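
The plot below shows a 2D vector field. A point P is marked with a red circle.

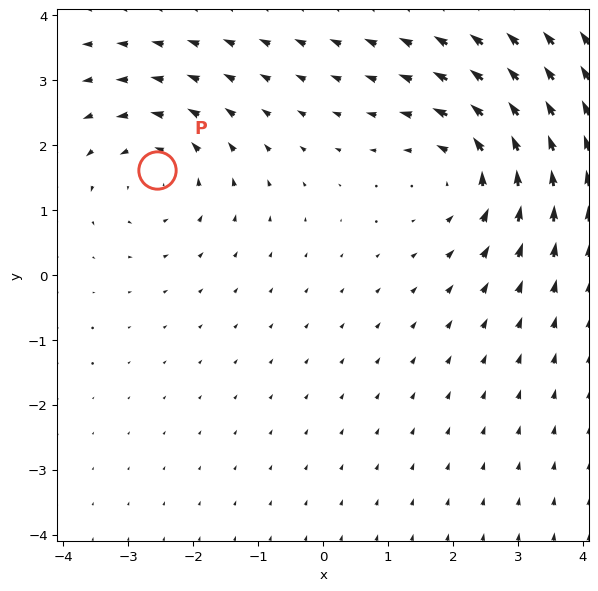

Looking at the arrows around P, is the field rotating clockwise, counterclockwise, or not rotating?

counterclockwise

Near P at (-2.6, 1.6) the arrows circulate counterclockwise. The curl (z-component) there is about +3; positive curl means counterclockwise rotation.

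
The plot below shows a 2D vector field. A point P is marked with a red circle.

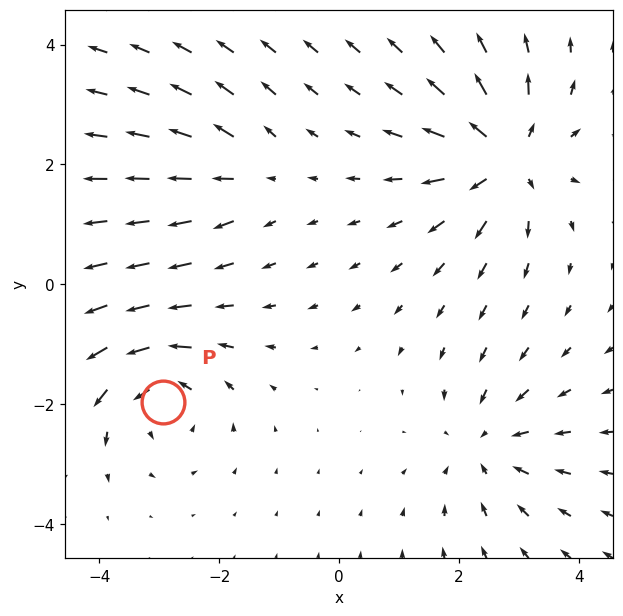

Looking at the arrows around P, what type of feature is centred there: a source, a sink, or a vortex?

At P (-2.9, -2.0) the arrows circulate counterclockwise. Divergence ≈0, curl about +5 — near-zero divergence with nonzero curl is a vortex.

vortex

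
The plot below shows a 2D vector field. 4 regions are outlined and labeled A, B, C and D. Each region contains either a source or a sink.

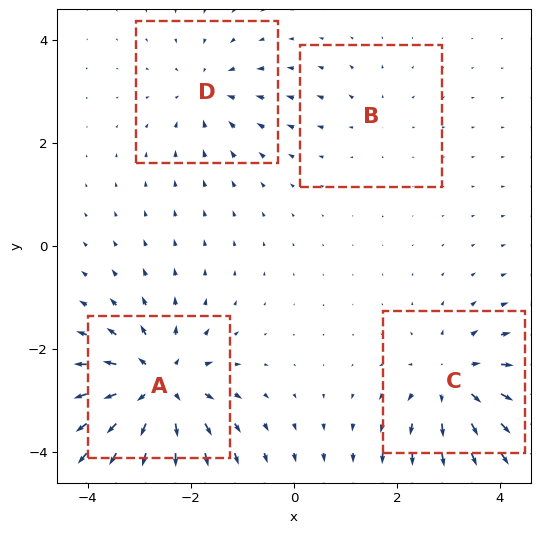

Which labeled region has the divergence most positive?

Divergence at each region's feature centre — A: about +7, B: about +2, C: about +6, D: about -4. Region A is most positive.

A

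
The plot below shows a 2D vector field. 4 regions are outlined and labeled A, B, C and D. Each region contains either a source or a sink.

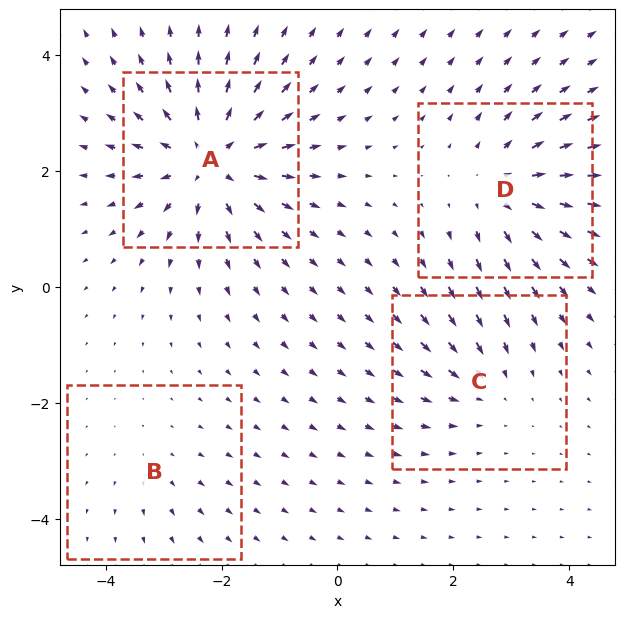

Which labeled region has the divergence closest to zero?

B

Divergence at each region's feature centre — A: about +7, B: about +2, C: about -3, D: about +5. Region B is closest to zero.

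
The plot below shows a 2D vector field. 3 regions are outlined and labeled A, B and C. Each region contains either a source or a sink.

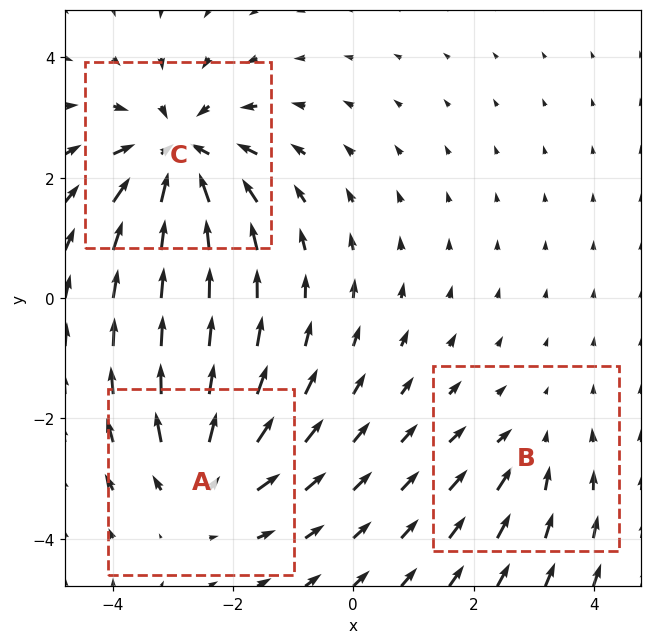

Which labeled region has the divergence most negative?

Divergence at each region's feature centre — A: about +3, B: about -2, C: about -5. Region C is most negative.

C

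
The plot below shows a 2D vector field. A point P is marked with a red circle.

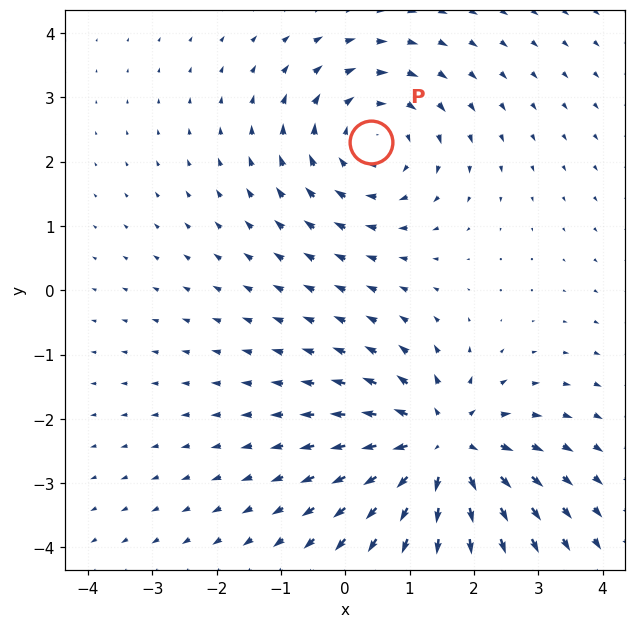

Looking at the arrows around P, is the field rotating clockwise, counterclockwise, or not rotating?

Near P at (0.4, 2.3) the arrows circulate clockwise. The curl (z-component) there is about -3; negative curl means clockwise rotation.

clockwise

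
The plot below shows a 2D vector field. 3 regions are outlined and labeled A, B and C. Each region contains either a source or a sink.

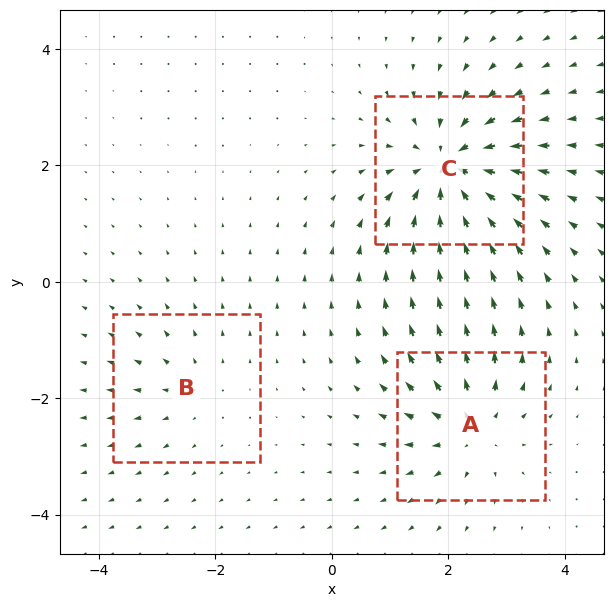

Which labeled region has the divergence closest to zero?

Divergence at each region's feature centre — A: about +4, B: about +2, C: about -6. Region B is closest to zero.

B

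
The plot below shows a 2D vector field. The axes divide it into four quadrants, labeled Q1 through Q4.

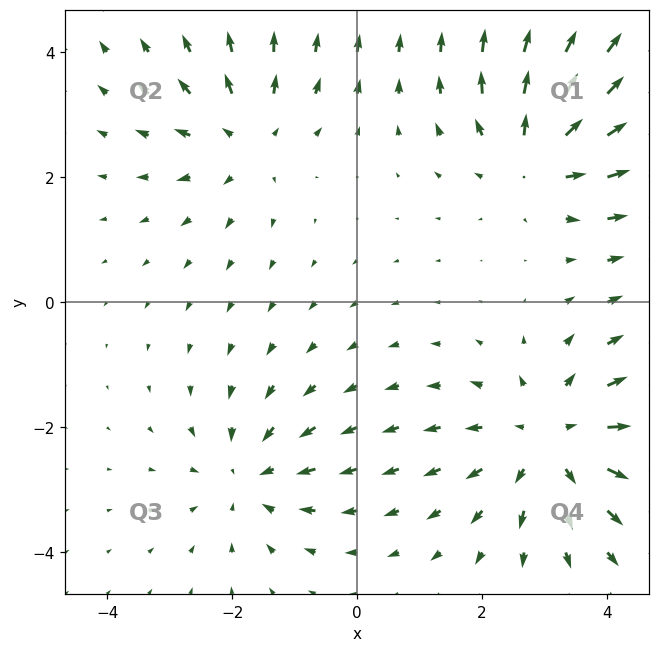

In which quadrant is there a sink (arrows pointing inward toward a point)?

Q3

The sink sits at approximately (-1.7, -2.8), which lies in quadrant Q3. The divergence there is about -3, negative as expected for a sink.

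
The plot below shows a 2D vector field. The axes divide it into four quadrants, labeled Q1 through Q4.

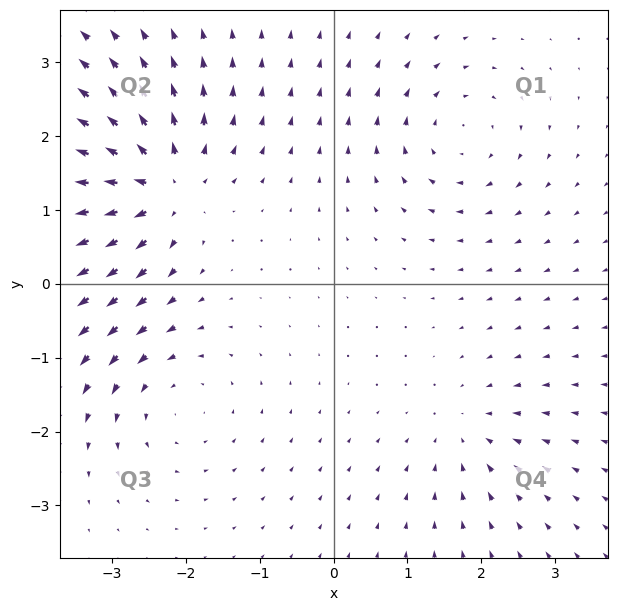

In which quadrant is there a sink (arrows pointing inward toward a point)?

Q4

The sink sits at approximately (1.8, -2.0), which lies in quadrant Q4. The divergence there is about -3, negative as expected for a sink.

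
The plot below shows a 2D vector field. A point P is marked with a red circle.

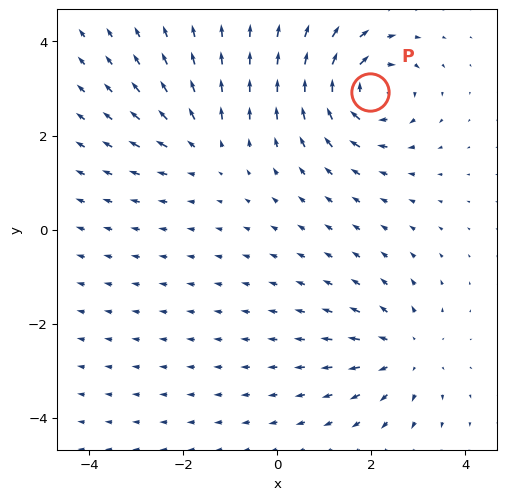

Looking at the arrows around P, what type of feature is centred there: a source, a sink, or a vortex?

At P (2.0, 2.9) the arrows circulate clockwise. Divergence ≈0, curl about -6 — near-zero divergence with nonzero curl is a vortex.

vortex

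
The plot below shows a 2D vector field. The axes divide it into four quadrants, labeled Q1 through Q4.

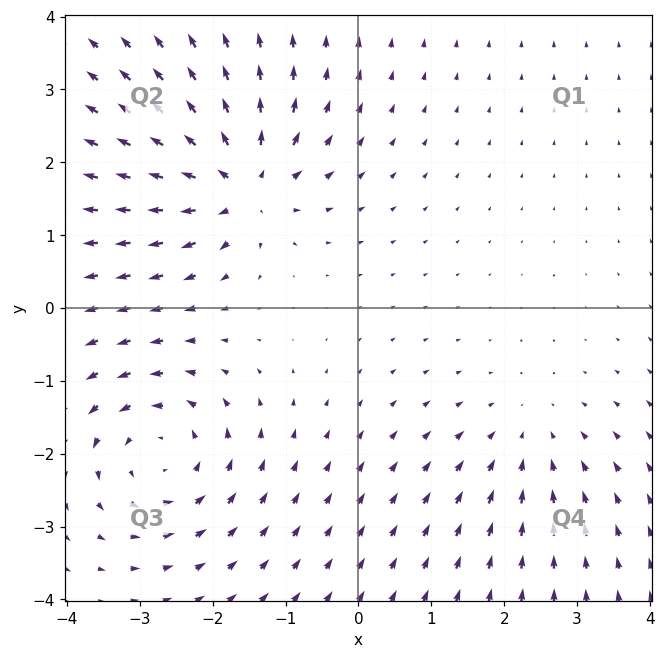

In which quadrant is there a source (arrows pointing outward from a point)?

The source sits at approximately (-1.6, 1.7), which lies in quadrant Q2. The divergence there is about +7, positive as expected for a source.

Q2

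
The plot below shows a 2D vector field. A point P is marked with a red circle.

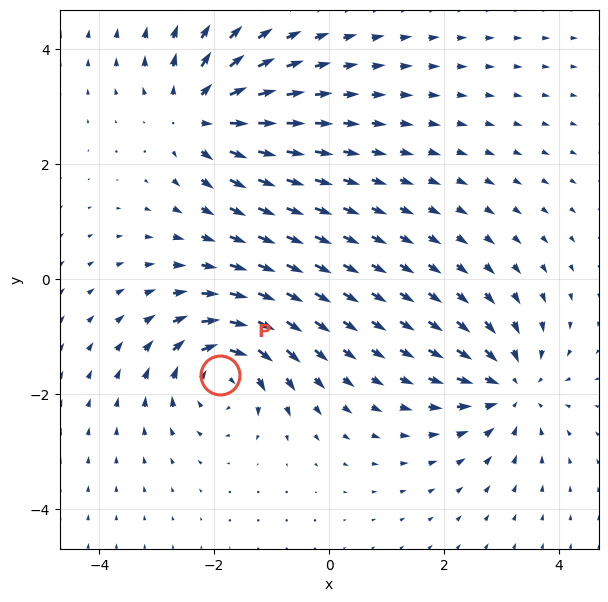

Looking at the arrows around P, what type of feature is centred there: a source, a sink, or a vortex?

At P (-1.9, -1.7) the arrows circulate clockwise. Divergence ≈0, curl about -7 — near-zero divergence with nonzero curl is a vortex.

vortex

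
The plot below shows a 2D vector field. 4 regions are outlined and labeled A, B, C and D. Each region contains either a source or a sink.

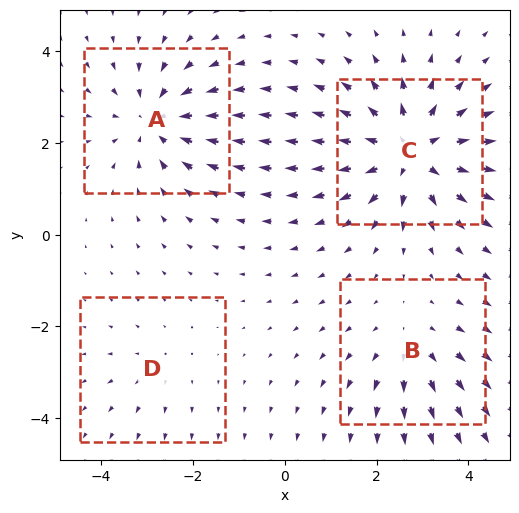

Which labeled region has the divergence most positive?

Divergence at each region's feature centre — A: about -5, B: about +3, C: about +6, D: about +2. Region C is most positive.

C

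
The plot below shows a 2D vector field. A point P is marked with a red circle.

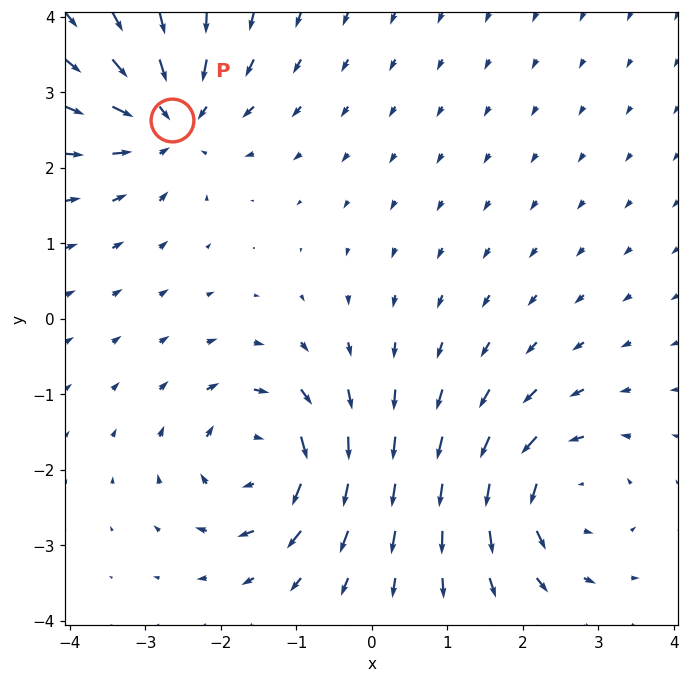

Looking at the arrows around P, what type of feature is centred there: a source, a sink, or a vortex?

At P (-2.6, 2.6) the arrows converge inward. Divergence about -5, curl ≈0 — negative divergence with near-zero curl is a sink.

sink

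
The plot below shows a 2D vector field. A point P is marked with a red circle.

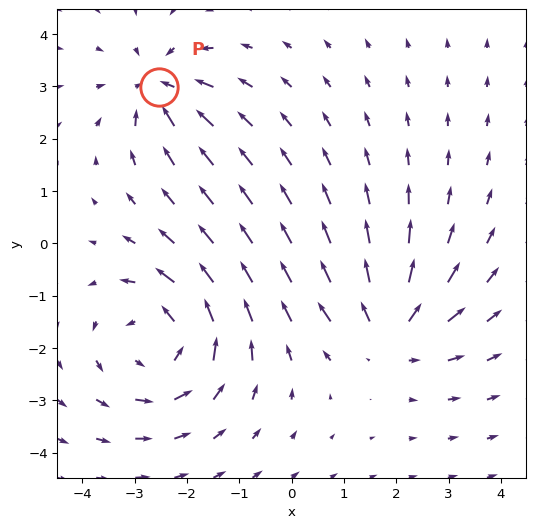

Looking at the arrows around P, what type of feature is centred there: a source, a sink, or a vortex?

At P (-2.5, 3.0) the arrows converge inward. Divergence about -4, curl ≈0 — negative divergence with near-zero curl is a sink.

sink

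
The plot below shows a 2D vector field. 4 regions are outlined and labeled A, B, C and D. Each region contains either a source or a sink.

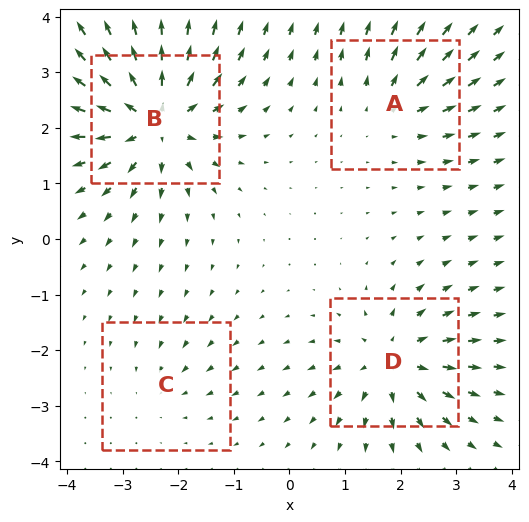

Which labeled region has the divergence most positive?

B

Divergence at each region's feature centre — A: about +4, B: about +9, C: about -2, D: about +6. Region B is most positive.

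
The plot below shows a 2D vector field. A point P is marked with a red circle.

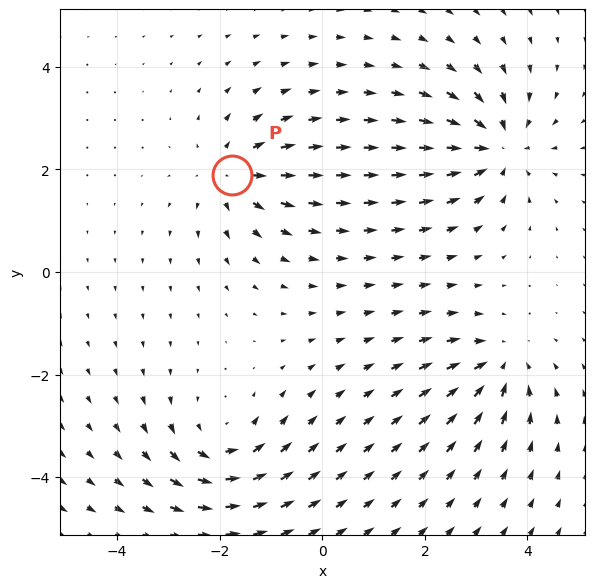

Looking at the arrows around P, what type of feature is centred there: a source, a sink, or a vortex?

source

At P (-1.8, 1.9) the arrows spread outward. Divergence about +4, curl ≈0 — positive divergence with near-zero curl is a source.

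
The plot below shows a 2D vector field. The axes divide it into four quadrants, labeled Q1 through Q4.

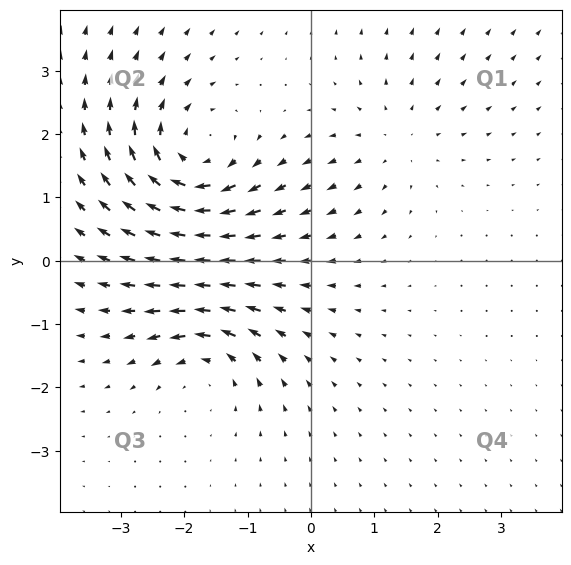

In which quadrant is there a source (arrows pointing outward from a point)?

The source sits at approximately (1.3, 1.9), which lies in quadrant Q1. The divergence there is about +3, positive as expected for a source.

Q1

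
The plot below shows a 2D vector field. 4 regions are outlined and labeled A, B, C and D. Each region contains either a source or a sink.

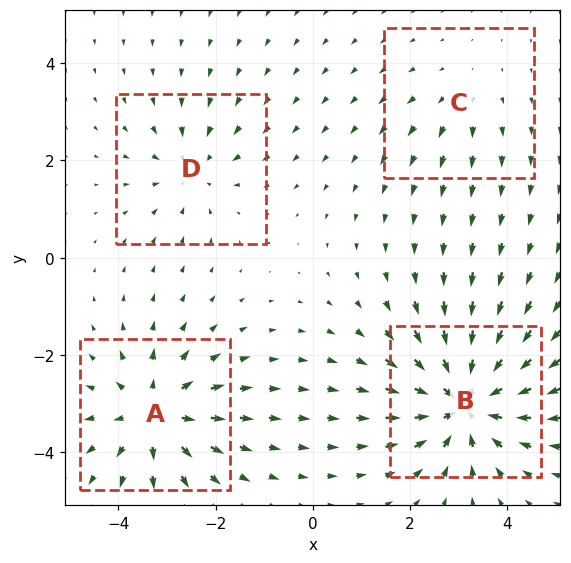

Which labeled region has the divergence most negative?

B

Divergence at each region's feature centre — A: about +5, B: about -7, C: about +2, D: about -3. Region B is most negative.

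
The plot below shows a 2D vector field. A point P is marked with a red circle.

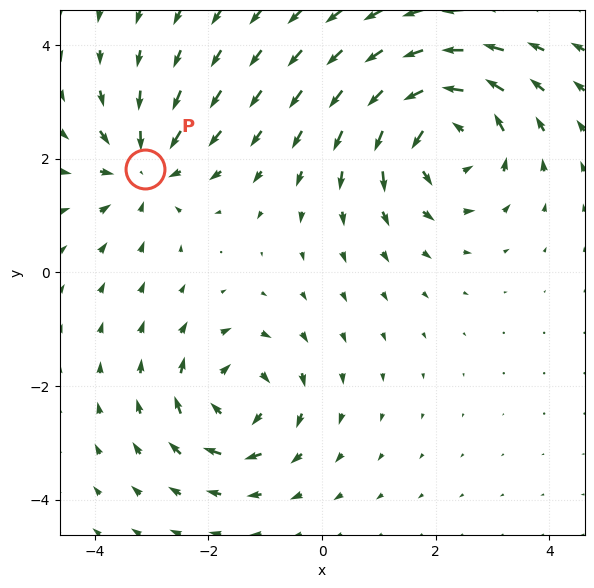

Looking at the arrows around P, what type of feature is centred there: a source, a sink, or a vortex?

sink

At P (-3.1, 1.8) the arrows converge inward. Divergence about -4, curl ≈0 — negative divergence with near-zero curl is a sink.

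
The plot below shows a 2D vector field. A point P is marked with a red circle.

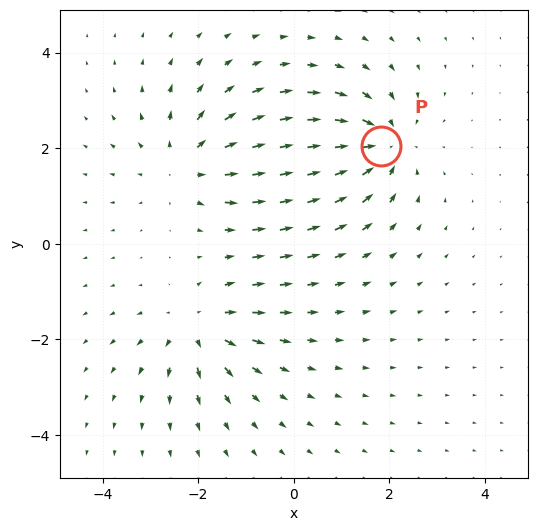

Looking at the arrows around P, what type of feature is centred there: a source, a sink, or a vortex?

sink

At P (1.8, 2.1) the arrows converge inward. Divergence about -6, curl ≈0 — negative divergence with near-zero curl is a sink.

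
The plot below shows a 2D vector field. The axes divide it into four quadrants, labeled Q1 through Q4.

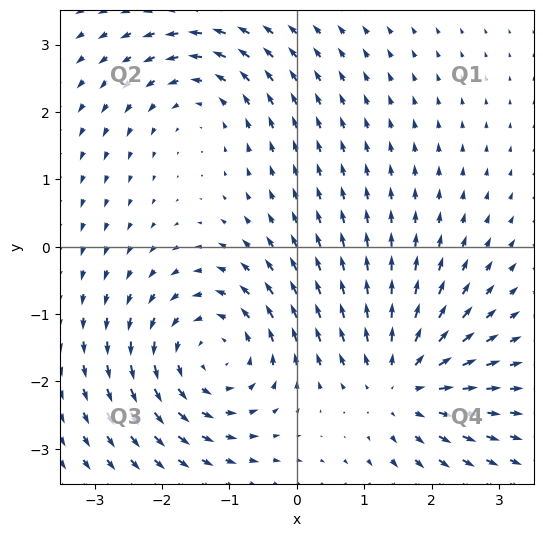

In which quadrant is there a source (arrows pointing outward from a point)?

The source sits at approximately (1.6, -2.0), which lies in quadrant Q4. The divergence there is about +4, positive as expected for a source.

Q4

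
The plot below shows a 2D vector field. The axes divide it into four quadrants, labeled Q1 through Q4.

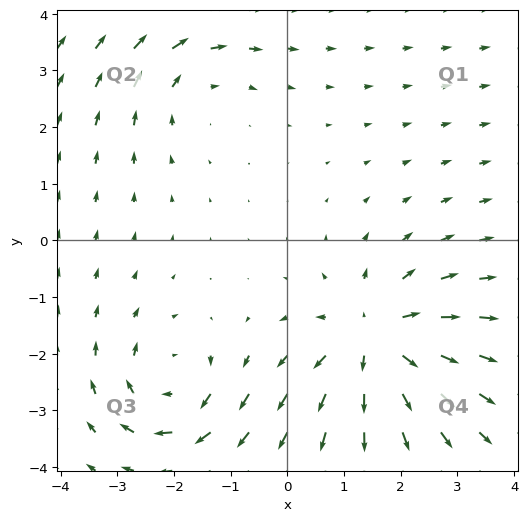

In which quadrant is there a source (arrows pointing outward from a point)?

Q4

The source sits at approximately (1.5, -1.7), which lies in quadrant Q4. The divergence there is about +5, positive as expected for a source.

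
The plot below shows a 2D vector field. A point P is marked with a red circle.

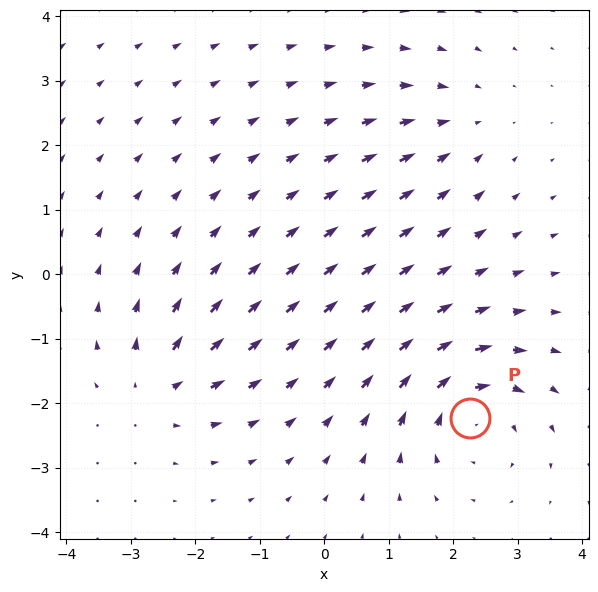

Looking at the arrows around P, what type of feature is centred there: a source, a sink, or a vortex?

At P (2.3, -2.2) the arrows circulate clockwise. Divergence ≈0, curl about -5 — near-zero divergence with nonzero curl is a vortex.

vortex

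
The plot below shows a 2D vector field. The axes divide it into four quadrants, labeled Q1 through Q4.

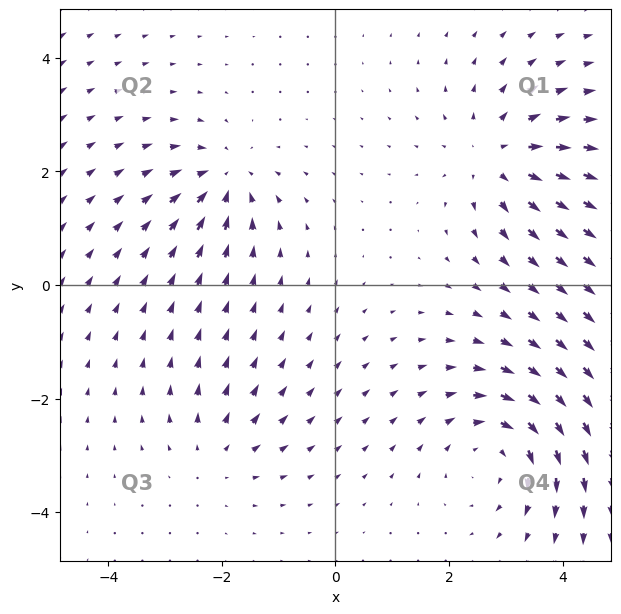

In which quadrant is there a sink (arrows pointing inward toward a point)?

The sink sits at approximately (-1.9, 1.9), which lies in quadrant Q2. The divergence there is about -5, negative as expected for a sink.

Q2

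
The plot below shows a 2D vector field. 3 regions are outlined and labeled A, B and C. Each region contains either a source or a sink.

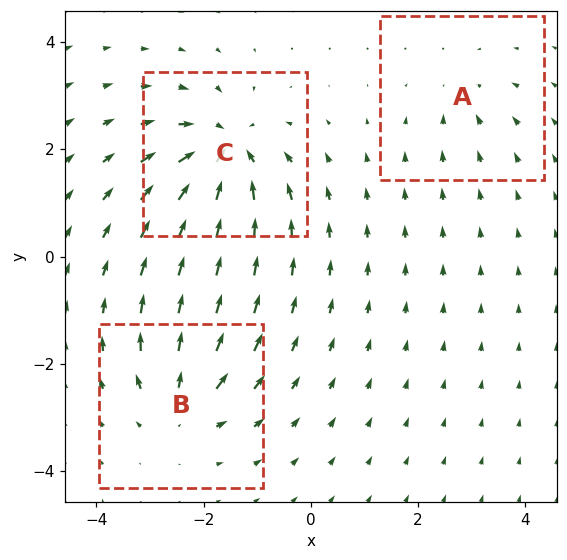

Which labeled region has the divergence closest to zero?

A

Divergence at each region's feature centre — A: about -2, B: about +4, C: about -5. Region A is closest to zero.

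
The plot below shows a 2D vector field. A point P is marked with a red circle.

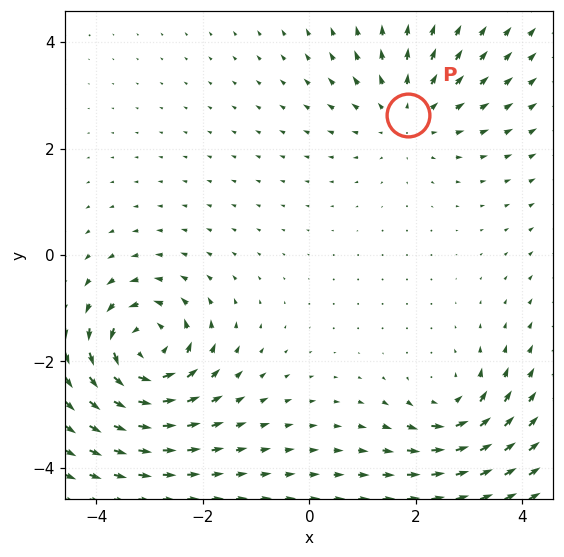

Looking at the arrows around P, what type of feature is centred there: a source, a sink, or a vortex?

source

At P (1.8, 2.6) the arrows spread outward. Divergence about +3, curl ≈0 — positive divergence with near-zero curl is a source.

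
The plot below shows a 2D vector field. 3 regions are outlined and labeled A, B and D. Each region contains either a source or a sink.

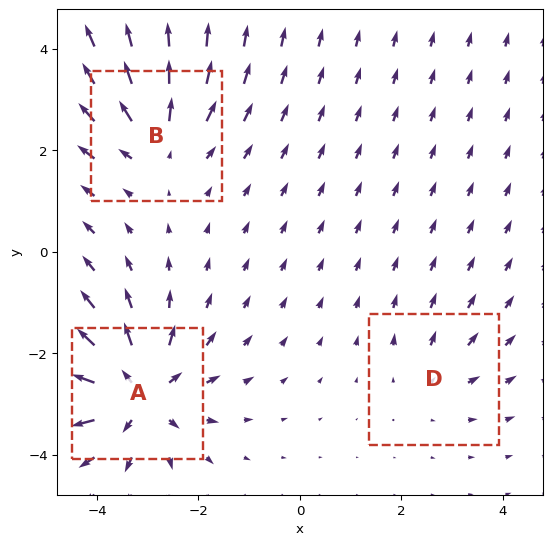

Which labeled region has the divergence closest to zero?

D

Divergence at each region's feature centre — A: about +6, B: about +4, D: about +2. Region D is closest to zero.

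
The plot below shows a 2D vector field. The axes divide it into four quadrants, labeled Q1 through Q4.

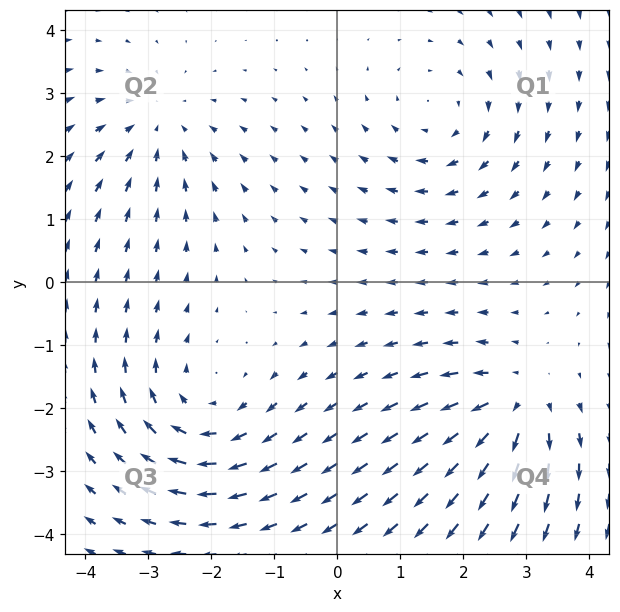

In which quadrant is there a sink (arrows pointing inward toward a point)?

Q2

The sink sits at approximately (-2.8, 2.5), which lies in quadrant Q2. The divergence there is about -3, negative as expected for a sink.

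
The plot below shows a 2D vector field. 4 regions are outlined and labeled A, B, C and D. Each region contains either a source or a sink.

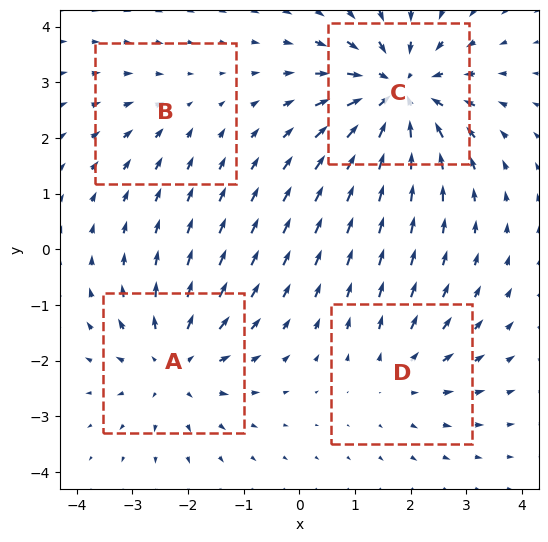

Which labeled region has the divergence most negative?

C

Divergence at each region's feature centre — A: about +5, B: about -2, C: about -7, D: about +3. Region C is most negative.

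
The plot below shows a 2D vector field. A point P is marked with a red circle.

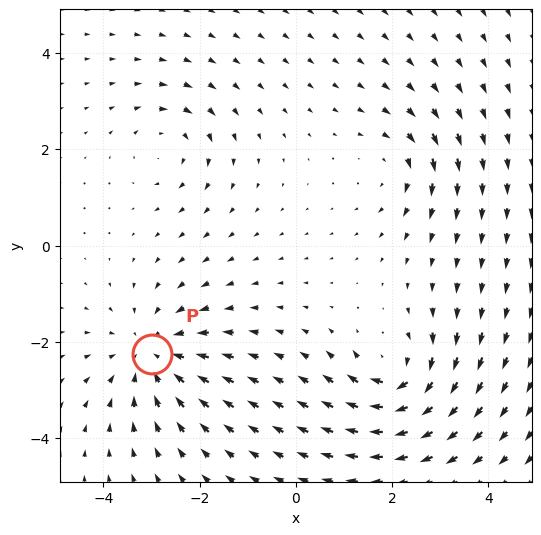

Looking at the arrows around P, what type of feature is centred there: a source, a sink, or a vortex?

At P (-3.0, -2.3) the arrows converge inward. Divergence about -4, curl ≈0 — negative divergence with near-zero curl is a sink.

sink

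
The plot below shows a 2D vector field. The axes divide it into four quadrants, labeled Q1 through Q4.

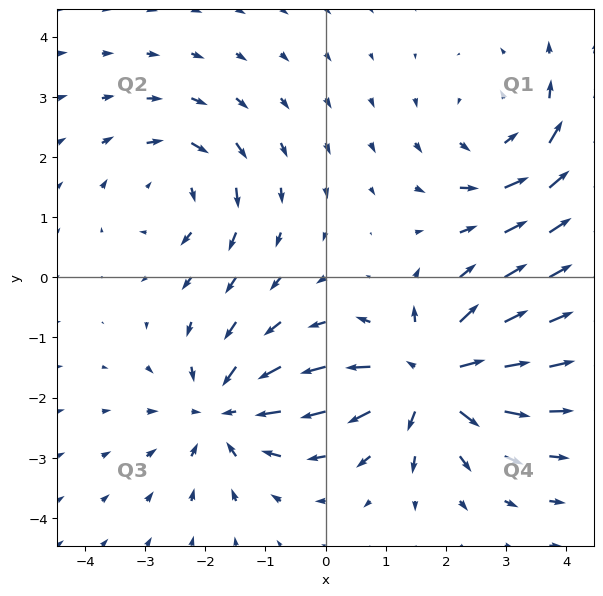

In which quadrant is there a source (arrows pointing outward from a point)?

The source sits at approximately (1.7, -1.7), which lies in quadrant Q4. The divergence there is about +5, positive as expected for a source.

Q4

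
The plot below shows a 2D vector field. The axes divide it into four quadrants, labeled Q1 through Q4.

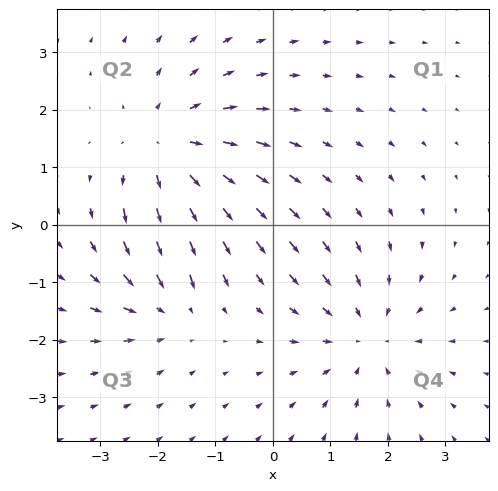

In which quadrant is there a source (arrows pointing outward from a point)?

Q2

The source sits at approximately (-1.8, 1.3), which lies in quadrant Q2. The divergence there is about +3, positive as expected for a source.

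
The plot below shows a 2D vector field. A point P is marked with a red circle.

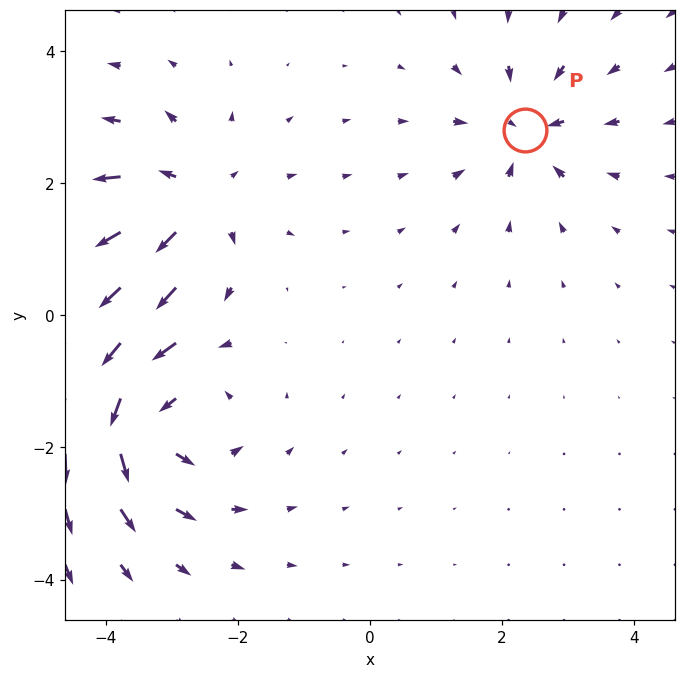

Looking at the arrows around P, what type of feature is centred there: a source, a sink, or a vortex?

At P (2.3, 2.8) the arrows converge inward. Divergence about -4, curl ≈0 — negative divergence with near-zero curl is a sink.

sink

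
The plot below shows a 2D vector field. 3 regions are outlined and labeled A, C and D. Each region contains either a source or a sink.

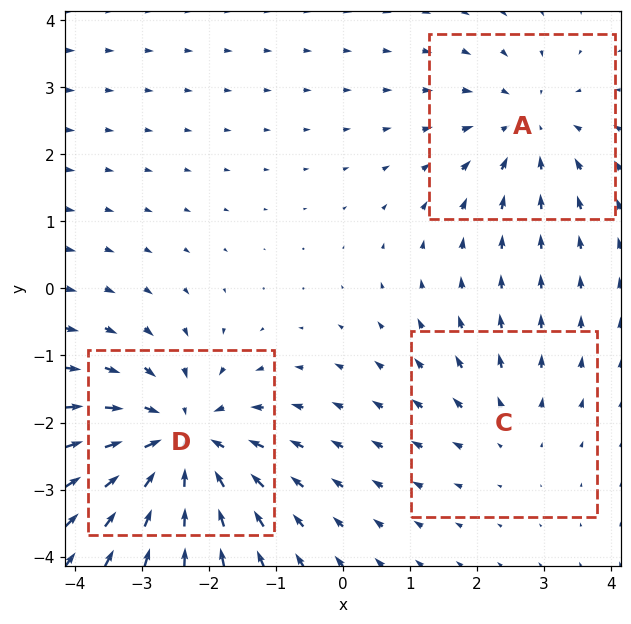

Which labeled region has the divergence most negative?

D

Divergence at each region's feature centre — A: about -3, C: about +2, D: about -5. Region D is most negative.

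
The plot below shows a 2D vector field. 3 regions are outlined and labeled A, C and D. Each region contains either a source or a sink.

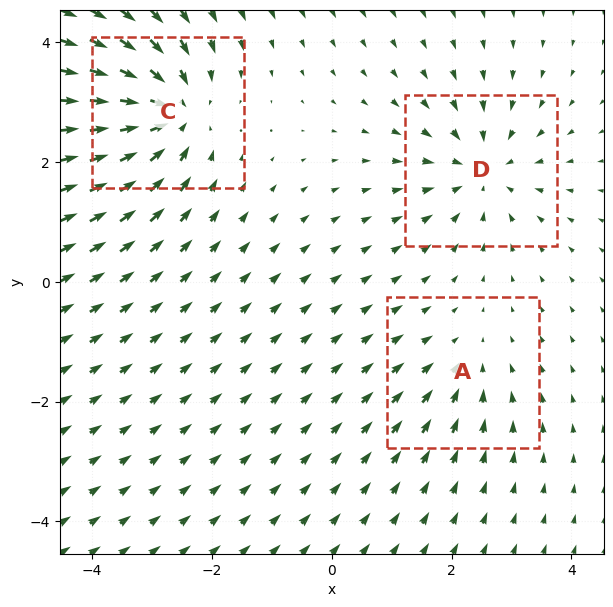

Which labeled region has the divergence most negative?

Divergence at each region's feature centre — A: about -2, C: about -5, D: about -4. Region C is most negative.

C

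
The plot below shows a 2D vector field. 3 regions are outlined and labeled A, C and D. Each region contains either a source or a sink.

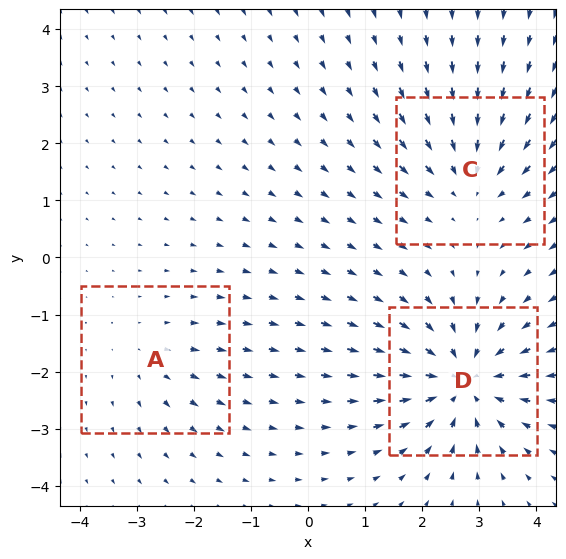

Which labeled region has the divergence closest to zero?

A

Divergence at each region's feature centre — A: about +2, C: about -3, D: about -5. Region A is closest to zero.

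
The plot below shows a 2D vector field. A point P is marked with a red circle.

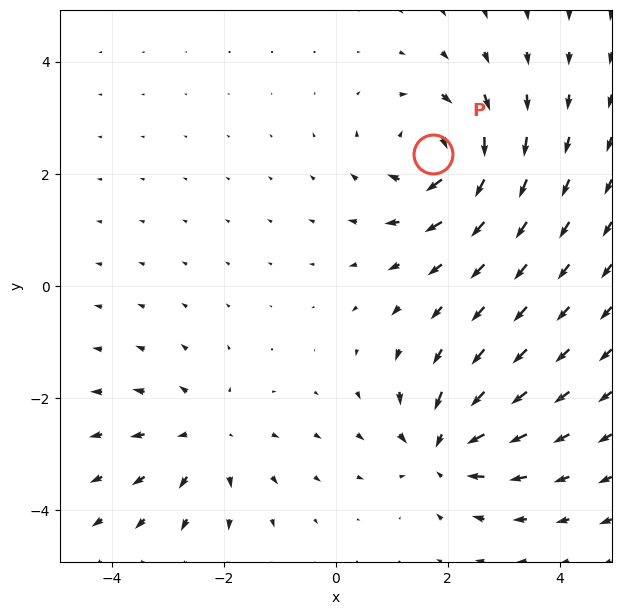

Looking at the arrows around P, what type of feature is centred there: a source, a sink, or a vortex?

At P (1.7, 2.3) the arrows circulate clockwise. Divergence ≈0, curl about -6 — near-zero divergence with nonzero curl is a vortex.

vortex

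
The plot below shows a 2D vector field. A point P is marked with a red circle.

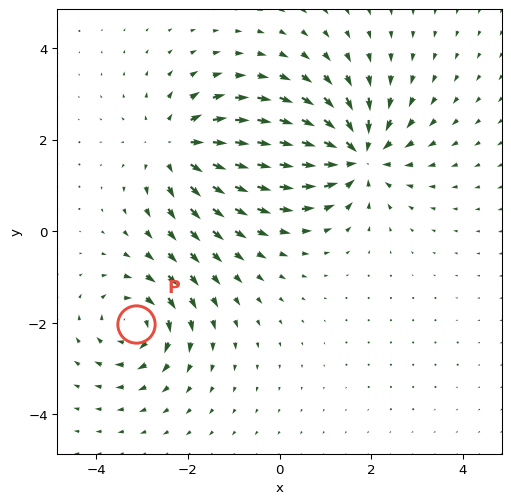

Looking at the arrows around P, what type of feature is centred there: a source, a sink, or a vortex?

vortex

At P (-3.1, -2.0) the arrows circulate clockwise. Divergence ≈0, curl about -5 — near-zero divergence with nonzero curl is a vortex.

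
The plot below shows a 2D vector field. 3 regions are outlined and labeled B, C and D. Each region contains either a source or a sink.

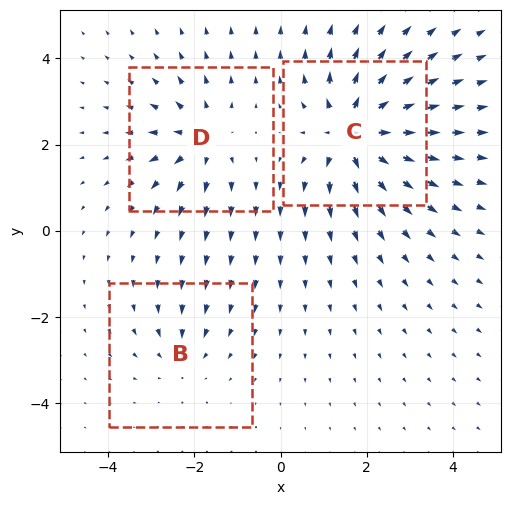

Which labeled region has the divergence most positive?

C

Divergence at each region's feature centre — B: about -2, C: about +6, D: about +4. Region C is most positive.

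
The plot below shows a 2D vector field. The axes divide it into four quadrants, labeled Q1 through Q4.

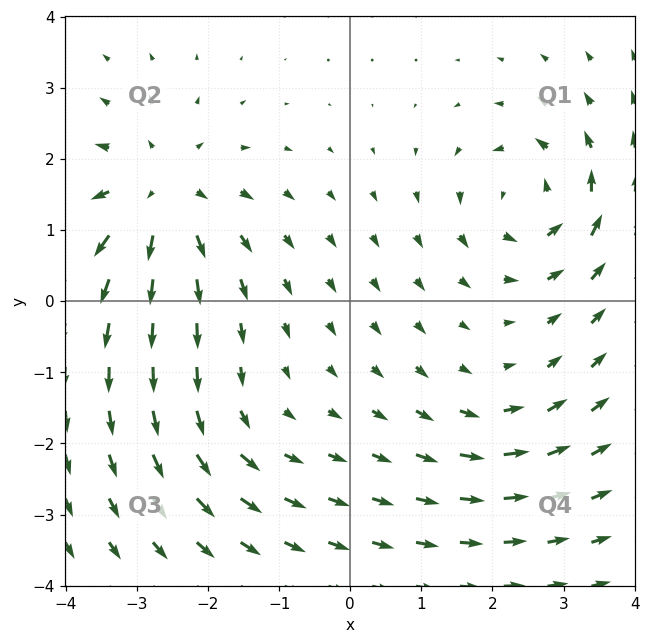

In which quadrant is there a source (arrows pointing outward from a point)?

The source sits at approximately (-2.7, 1.5), which lies in quadrant Q2. The divergence there is about +5, positive as expected for a source.

Q2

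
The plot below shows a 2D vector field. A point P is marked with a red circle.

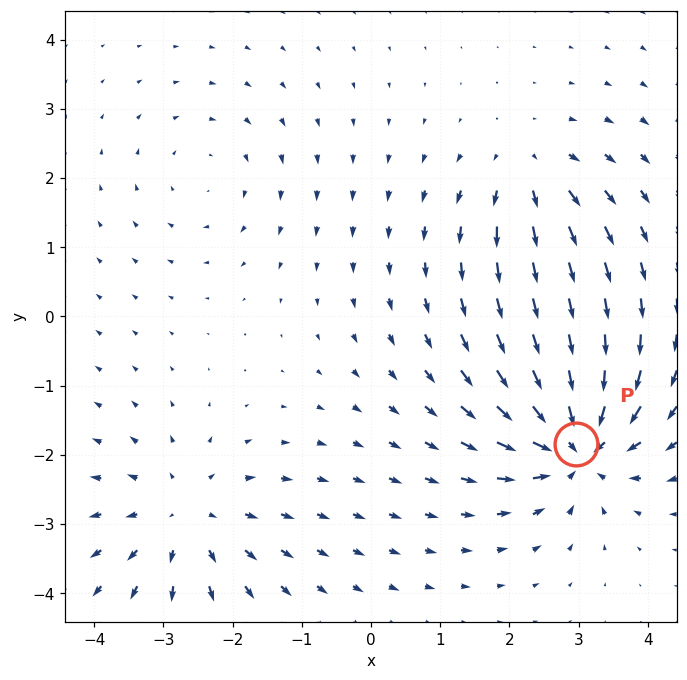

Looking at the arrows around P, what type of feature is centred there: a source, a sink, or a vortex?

At P (3.0, -1.8) the arrows converge inward. Divergence about -7, curl ≈0 — negative divergence with near-zero curl is a sink.

sink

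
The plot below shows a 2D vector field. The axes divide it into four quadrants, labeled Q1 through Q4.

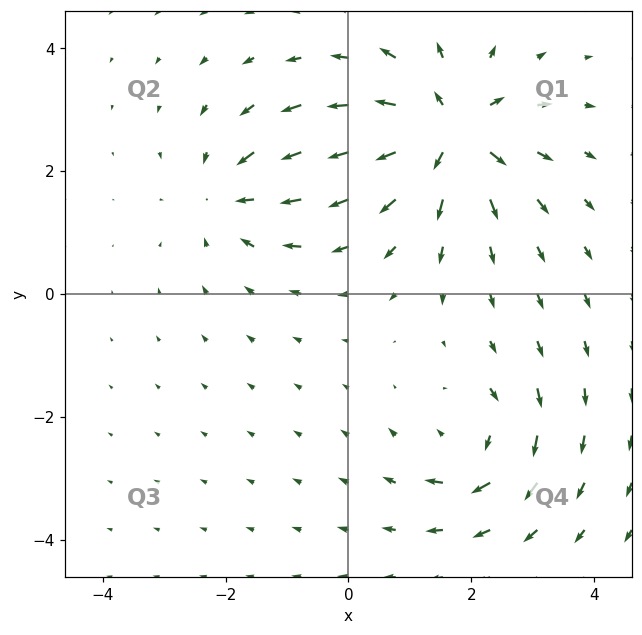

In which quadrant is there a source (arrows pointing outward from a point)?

The source sits at approximately (1.6, 2.6), which lies in quadrant Q1. The divergence there is about +6, positive as expected for a source.

Q1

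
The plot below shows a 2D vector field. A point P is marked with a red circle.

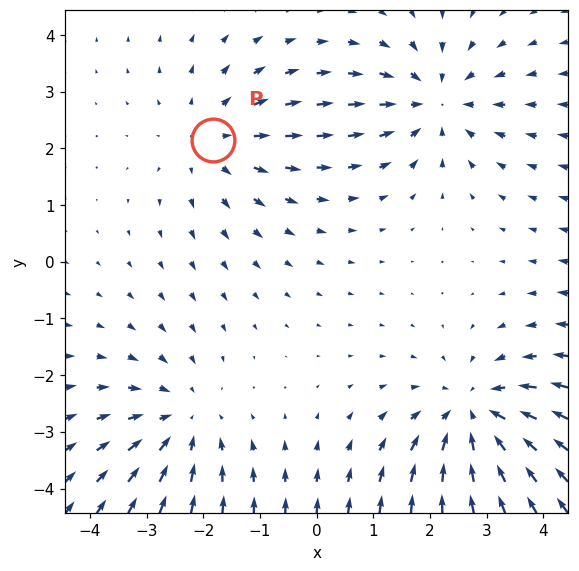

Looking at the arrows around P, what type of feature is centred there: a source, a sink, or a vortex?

source

At P (-1.8, 2.2) the arrows spread outward. Divergence about +2, curl ≈0 — positive divergence with near-zero curl is a source.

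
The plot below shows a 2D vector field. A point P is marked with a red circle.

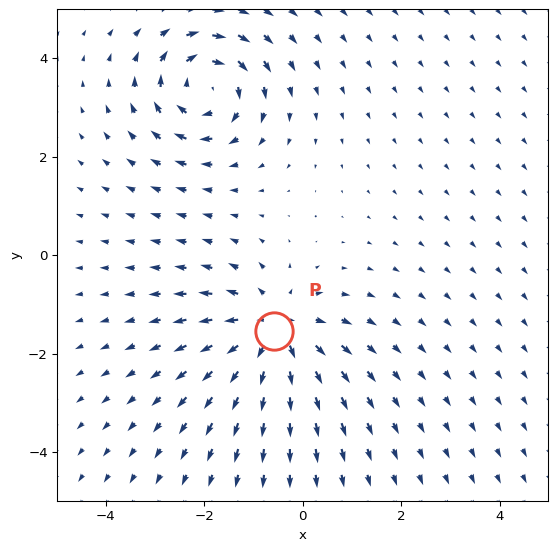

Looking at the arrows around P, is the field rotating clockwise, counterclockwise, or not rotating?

not rotating

Near P at (-0.6, -1.5) the arrows show no circulation. The curl there is ≈0.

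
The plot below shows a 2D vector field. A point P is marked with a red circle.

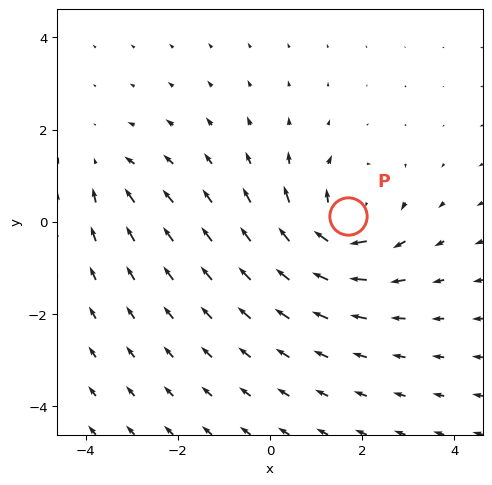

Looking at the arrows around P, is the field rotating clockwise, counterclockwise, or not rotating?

Near P at (1.7, 0.1) the arrows circulate clockwise. The curl (z-component) there is about -5; negative curl means clockwise rotation.

clockwise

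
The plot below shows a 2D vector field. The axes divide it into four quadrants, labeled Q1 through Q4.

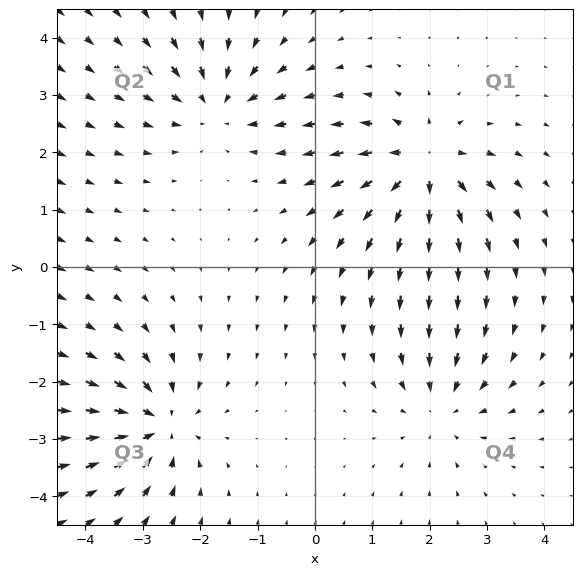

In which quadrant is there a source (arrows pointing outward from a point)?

The source sits at approximately (1.9, 1.8), which lies in quadrant Q1. The divergence there is about +7, positive as expected for a source.

Q1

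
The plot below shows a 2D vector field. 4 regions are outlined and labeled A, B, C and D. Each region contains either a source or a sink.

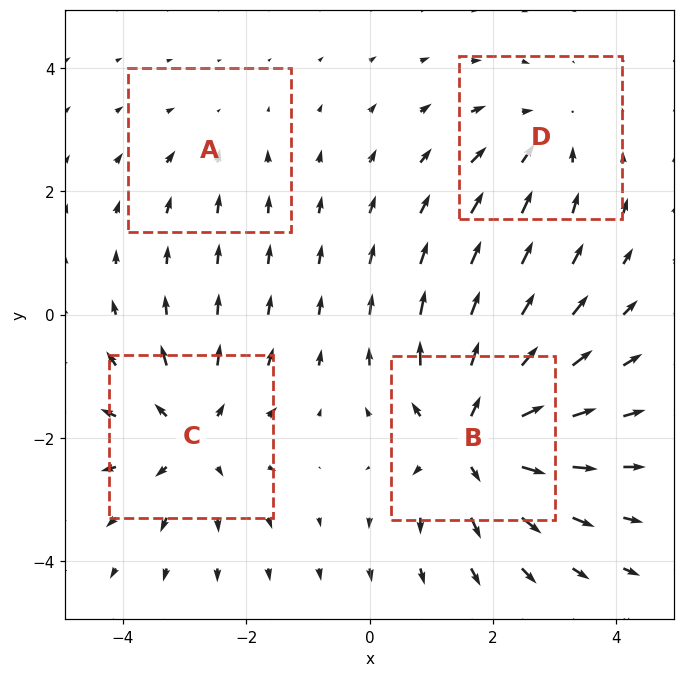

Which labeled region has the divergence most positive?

B

Divergence at each region's feature centre — A: about -2, B: about +7, C: about +5, D: about -3. Region B is most positive.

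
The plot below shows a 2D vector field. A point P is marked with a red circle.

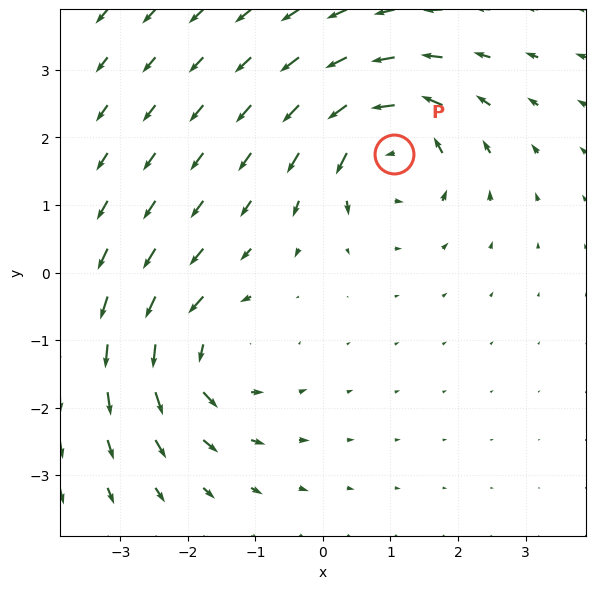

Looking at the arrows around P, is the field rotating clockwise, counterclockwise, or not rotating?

Near P at (1.1, 1.8) the arrows circulate counterclockwise. The curl (z-component) there is about +6; positive curl means counterclockwise rotation.

counterclockwise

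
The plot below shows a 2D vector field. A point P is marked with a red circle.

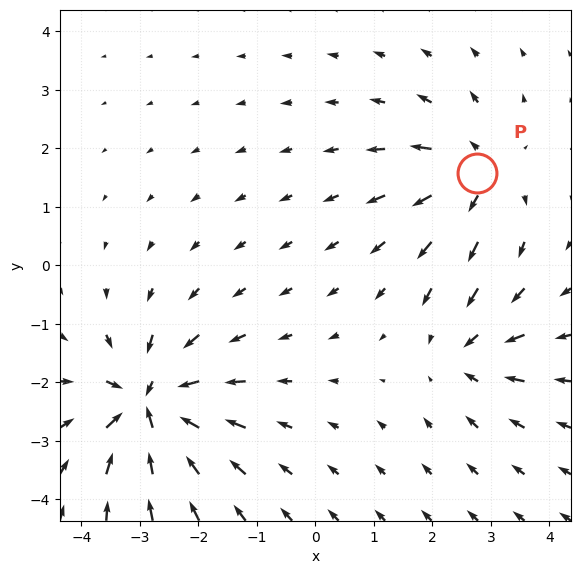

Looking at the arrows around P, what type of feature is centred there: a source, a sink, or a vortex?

At P (2.8, 1.6) the arrows spread outward. Divergence about +4, curl ≈0 — positive divergence with near-zero curl is a source.

source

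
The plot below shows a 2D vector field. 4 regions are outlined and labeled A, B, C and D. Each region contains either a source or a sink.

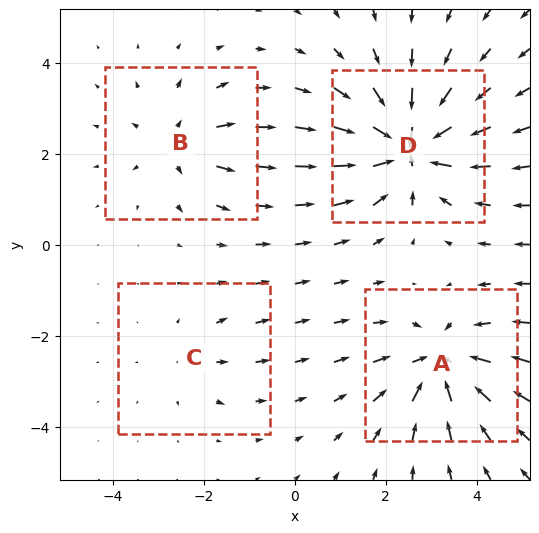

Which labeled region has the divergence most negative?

D

Divergence at each region's feature centre — A: about -5, B: about +4, C: about +2, D: about -7. Region D is most negative.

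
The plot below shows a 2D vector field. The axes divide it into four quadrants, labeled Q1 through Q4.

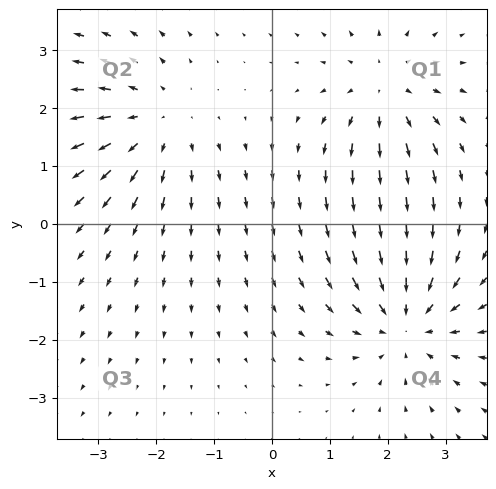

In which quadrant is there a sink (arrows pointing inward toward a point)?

The sink sits at approximately (2.3, -1.7), which lies in quadrant Q4. The divergence there is about -3, negative as expected for a sink.

Q4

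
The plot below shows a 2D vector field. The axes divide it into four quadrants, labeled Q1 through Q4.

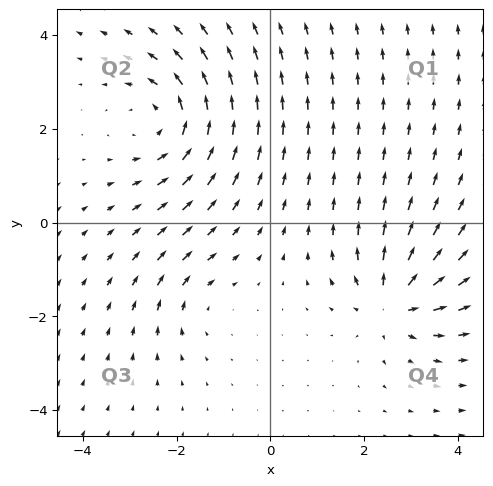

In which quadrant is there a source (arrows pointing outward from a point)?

The source sits at approximately (2.6, -1.7), which lies in quadrant Q4. The divergence there is about +5, positive as expected for a source.

Q4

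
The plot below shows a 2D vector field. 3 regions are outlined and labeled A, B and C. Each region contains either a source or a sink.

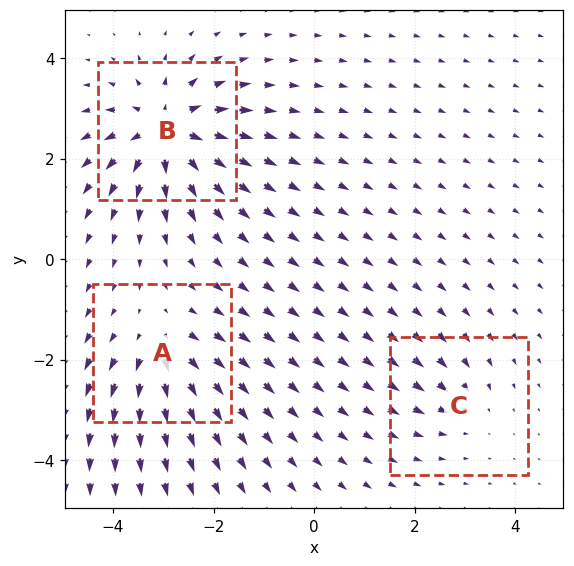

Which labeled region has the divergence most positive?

Divergence at each region's feature centre — A: about +4, B: about +7, C: about -2. Region B is most positive.

B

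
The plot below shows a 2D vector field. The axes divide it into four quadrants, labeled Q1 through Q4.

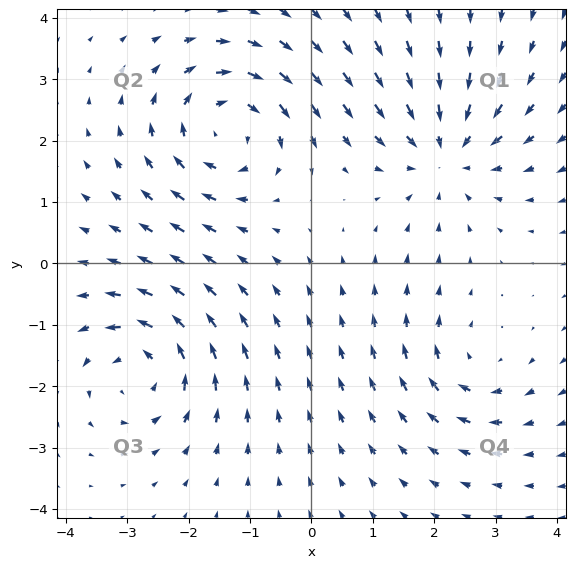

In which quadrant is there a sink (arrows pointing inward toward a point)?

The sink sits at approximately (2.2, 1.8), which lies in quadrant Q1. The divergence there is about -5, negative as expected for a sink.

Q1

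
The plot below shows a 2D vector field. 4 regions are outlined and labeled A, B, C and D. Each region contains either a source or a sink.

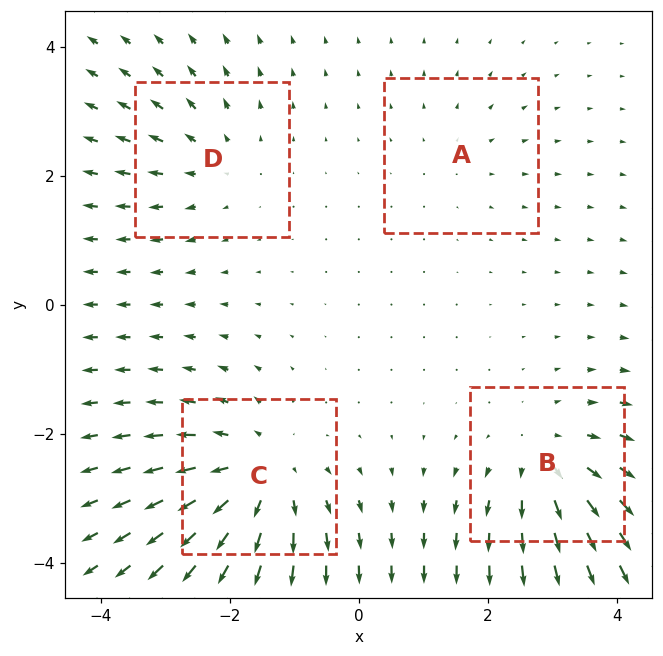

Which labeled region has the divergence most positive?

C

Divergence at each region's feature centre — A: about +2, B: about +5, C: about +6, D: about +3. Region C is most positive.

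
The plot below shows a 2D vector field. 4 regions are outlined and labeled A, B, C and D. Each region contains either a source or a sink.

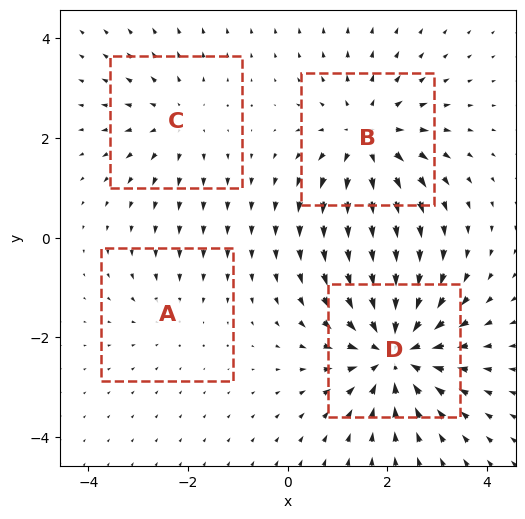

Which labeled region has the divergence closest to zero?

Divergence at each region's feature centre — A: about -2, B: about +5, C: about +3, D: about -6. Region A is closest to zero.

A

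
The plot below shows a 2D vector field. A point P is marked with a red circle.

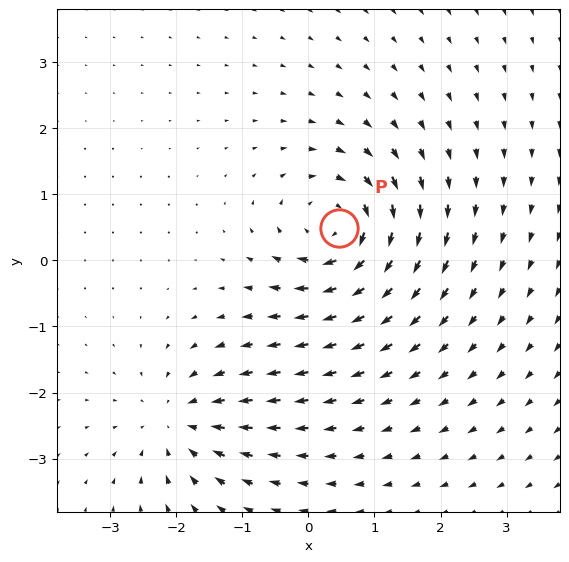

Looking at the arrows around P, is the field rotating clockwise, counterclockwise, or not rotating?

Near P at (0.5, 0.5) the arrows circulate clockwise. The curl (z-component) there is about -6; negative curl means clockwise rotation.

clockwise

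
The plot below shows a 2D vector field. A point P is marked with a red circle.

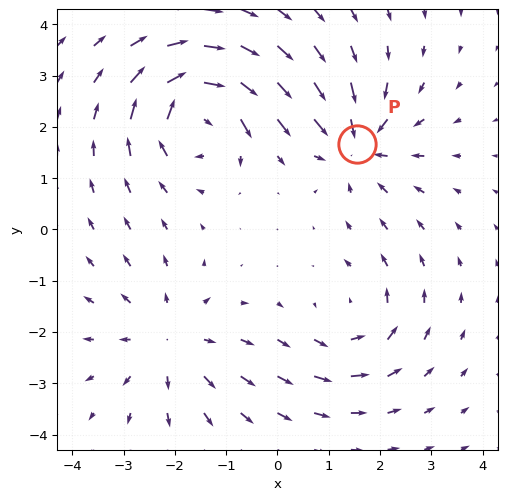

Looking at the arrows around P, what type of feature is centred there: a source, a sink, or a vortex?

sink

At P (1.5, 1.7) the arrows converge inward. Divergence about -4, curl ≈0 — negative divergence with near-zero curl is a sink.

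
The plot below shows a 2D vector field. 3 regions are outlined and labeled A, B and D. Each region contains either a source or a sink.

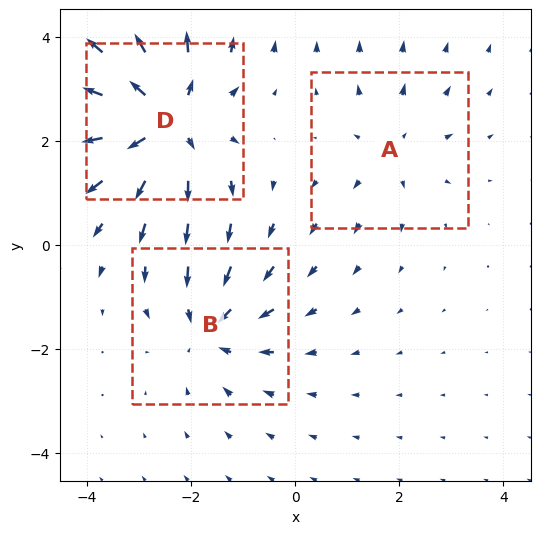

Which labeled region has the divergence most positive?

D

Divergence at each region's feature centre — A: about +2, B: about -3, D: about +5. Region D is most positive.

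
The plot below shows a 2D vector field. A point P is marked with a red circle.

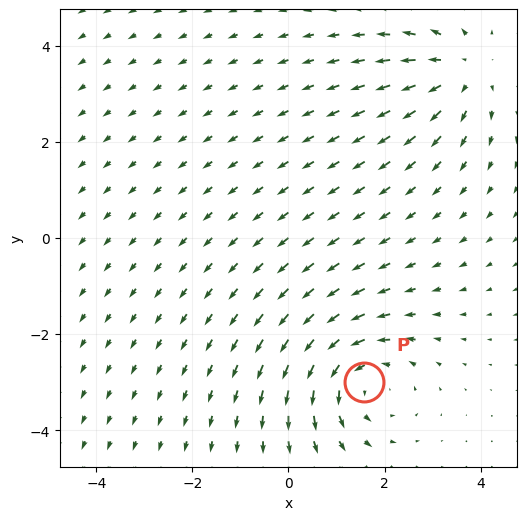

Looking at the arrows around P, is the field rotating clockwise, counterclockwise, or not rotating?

counterclockwise

Near P at (1.6, -3.0) the arrows circulate counterclockwise. The curl (z-component) there is about +4; positive curl means counterclockwise rotation.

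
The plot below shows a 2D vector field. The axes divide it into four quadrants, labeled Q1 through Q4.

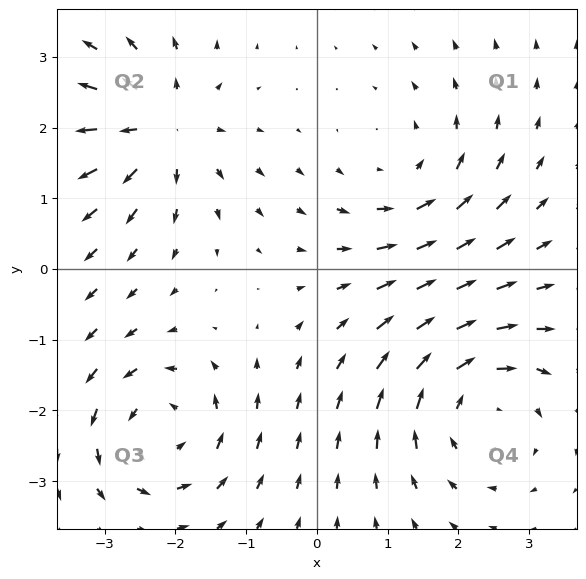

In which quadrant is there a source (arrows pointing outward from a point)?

The source sits at approximately (-2.2, 2.0), which lies in quadrant Q2. The divergence there is about +5, positive as expected for a source.

Q2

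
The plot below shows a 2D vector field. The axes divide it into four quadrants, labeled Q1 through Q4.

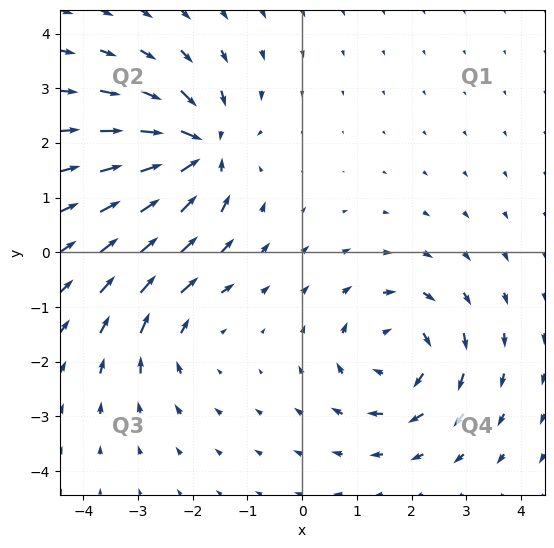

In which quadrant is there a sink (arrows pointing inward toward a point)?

The sink sits at approximately (-1.9, 1.9), which lies in quadrant Q2. The divergence there is about -7, negative as expected for a sink.

Q2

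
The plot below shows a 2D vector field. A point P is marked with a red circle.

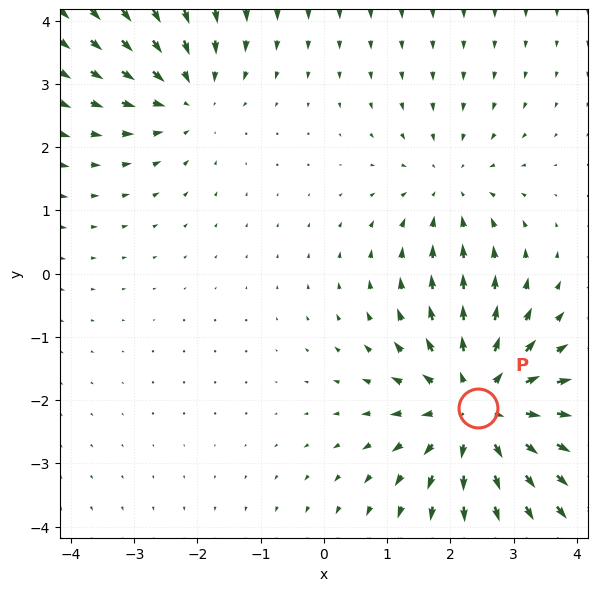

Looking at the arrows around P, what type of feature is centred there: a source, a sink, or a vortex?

source

At P (2.4, -2.1) the arrows spread outward. Divergence about +4, curl ≈0 — positive divergence with near-zero curl is a source.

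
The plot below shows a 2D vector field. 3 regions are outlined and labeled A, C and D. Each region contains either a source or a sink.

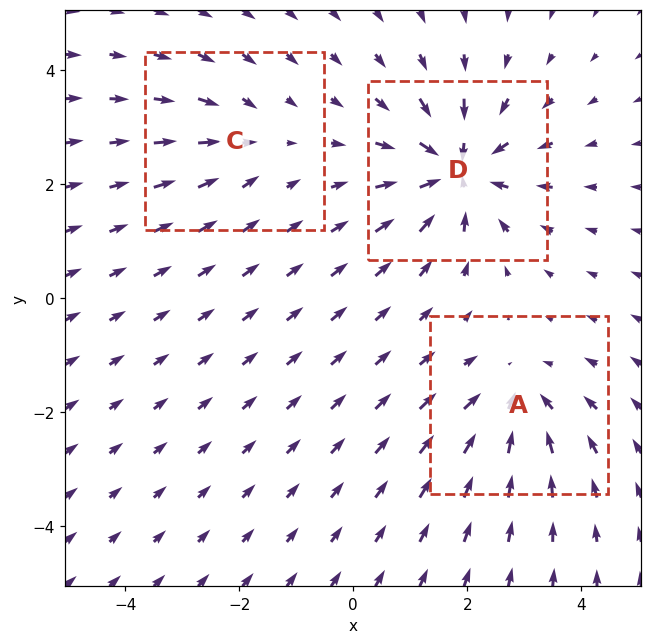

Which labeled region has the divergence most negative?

Divergence at each region's feature centre — A: about -4, C: about -2, D: about -6. Region D is most negative.

D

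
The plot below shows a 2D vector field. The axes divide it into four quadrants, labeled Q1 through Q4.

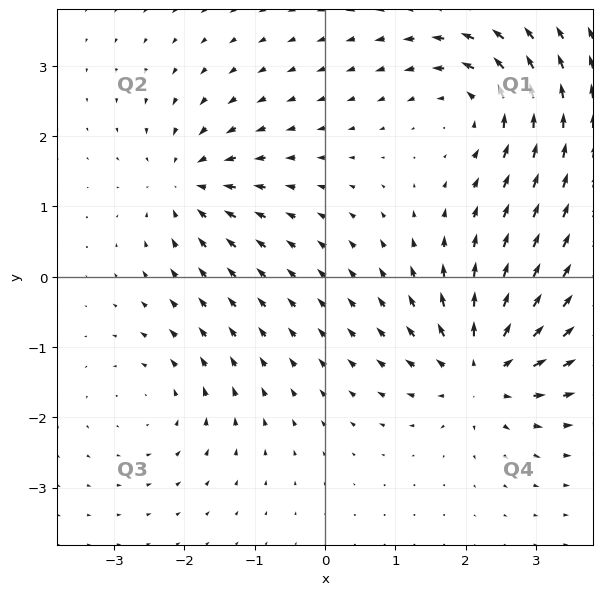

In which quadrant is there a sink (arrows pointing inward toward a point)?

The sink sits at approximately (-2.0, 1.3), which lies in quadrant Q2. The divergence there is about -4, negative as expected for a sink.

Q2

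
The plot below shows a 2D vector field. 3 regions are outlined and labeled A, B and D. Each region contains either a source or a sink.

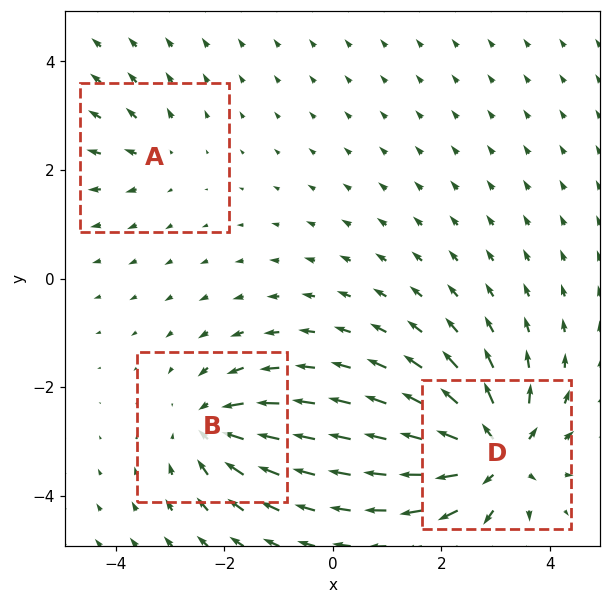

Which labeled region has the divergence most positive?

D

Divergence at each region's feature centre — A: about +2, B: about -4, D: about +7. Region D is most positive.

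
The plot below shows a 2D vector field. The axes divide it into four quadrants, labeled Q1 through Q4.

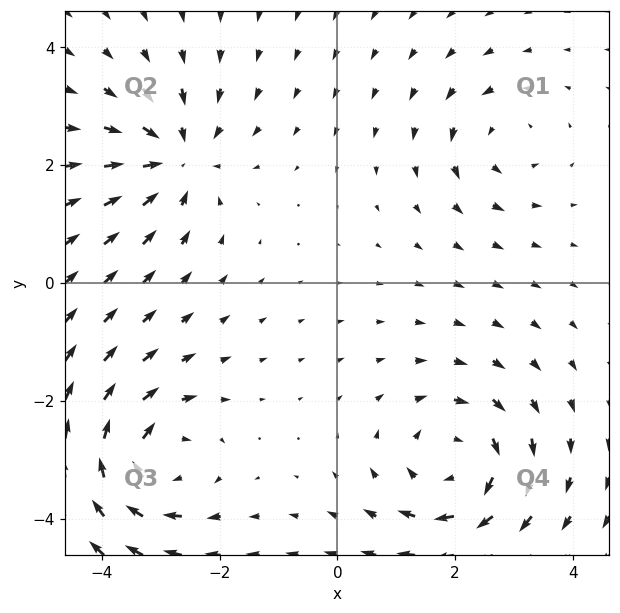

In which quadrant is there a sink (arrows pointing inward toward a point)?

Q2

The sink sits at approximately (-2.7, 2.1), which lies in quadrant Q2. The divergence there is about -5, negative as expected for a sink.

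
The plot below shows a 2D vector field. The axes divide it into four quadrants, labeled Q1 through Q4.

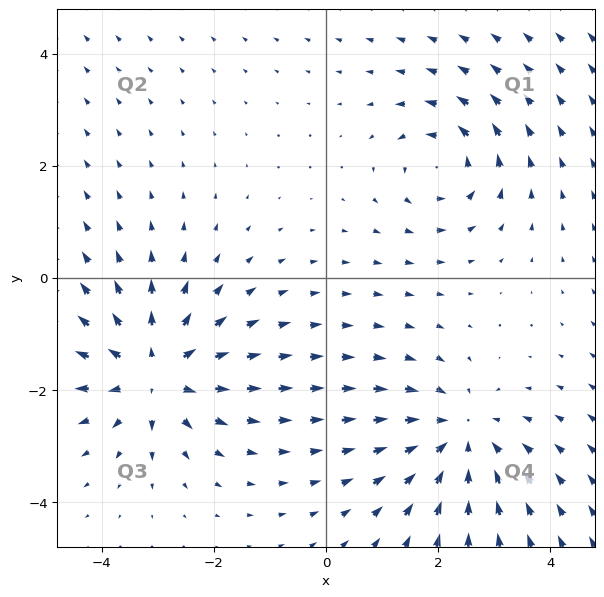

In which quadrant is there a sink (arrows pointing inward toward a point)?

The sink sits at approximately (2.4, -2.8), which lies in quadrant Q4. The divergence there is about -4, negative as expected for a sink.

Q4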